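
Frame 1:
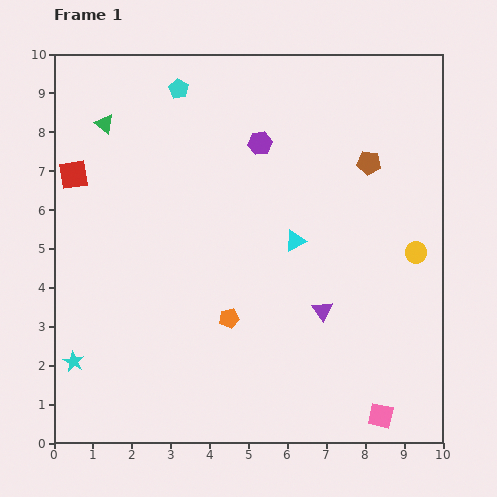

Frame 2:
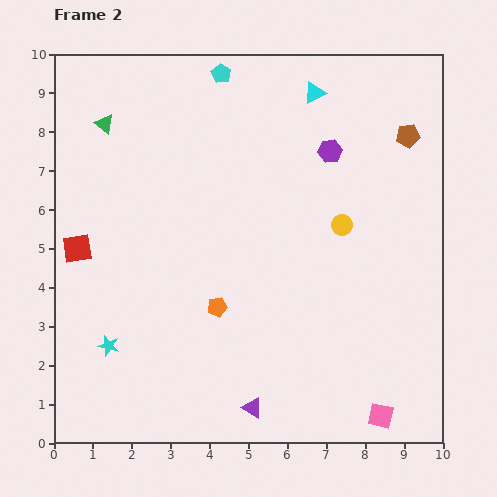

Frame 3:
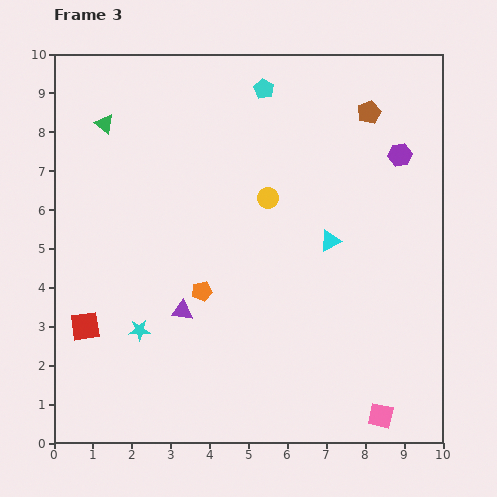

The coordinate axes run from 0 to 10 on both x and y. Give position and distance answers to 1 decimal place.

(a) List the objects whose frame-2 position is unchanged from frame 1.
the green triangle, the pink square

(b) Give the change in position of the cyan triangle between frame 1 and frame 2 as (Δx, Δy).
(0.5, 3.8)

The cyan triangle was at (6.2, 5.2) in frame 1 and (6.7, 9.0) in frame 2.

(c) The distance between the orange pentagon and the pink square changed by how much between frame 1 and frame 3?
+1.0

Distance in frame 1: 4.6. Distance in frame 3: 5.6.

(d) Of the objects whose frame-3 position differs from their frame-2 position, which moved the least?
the orange pentagon

(moved 0.6)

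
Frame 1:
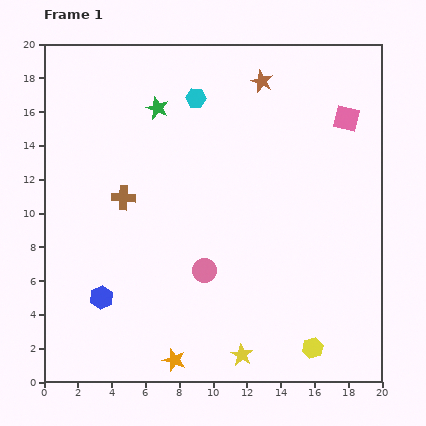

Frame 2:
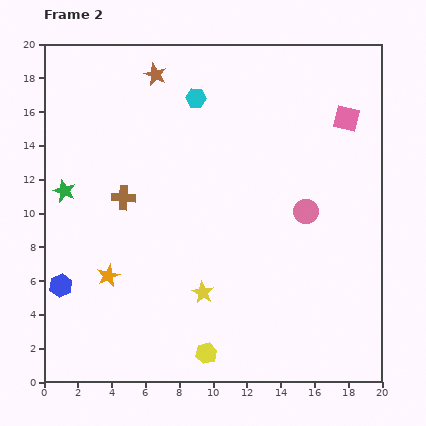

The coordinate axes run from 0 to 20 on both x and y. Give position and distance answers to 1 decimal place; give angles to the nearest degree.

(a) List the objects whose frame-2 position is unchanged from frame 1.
the brown cross, the pink square, the cyan hexagon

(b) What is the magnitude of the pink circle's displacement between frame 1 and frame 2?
6.9

The pink circle moved from (9.5, 6.6) to (15.5, 10.1), a distance of √(6.0² + 3.5²) ≈ 6.9.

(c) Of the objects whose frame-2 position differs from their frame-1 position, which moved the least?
the blue hexagon

(moved 2.5)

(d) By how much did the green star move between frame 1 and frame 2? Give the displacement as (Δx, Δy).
(-5.5, -4.9)

The green star was at (6.7, 16.2) in frame 1 and (1.2, 11.3) in frame 2.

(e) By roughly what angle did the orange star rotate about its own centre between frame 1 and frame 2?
30° clockwise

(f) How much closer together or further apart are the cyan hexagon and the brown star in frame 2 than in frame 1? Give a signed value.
-1.2

Distance in frame 1: 4.0. Distance in frame 2: 2.8.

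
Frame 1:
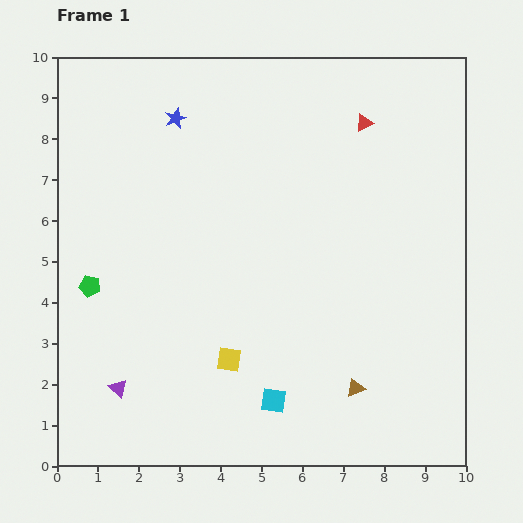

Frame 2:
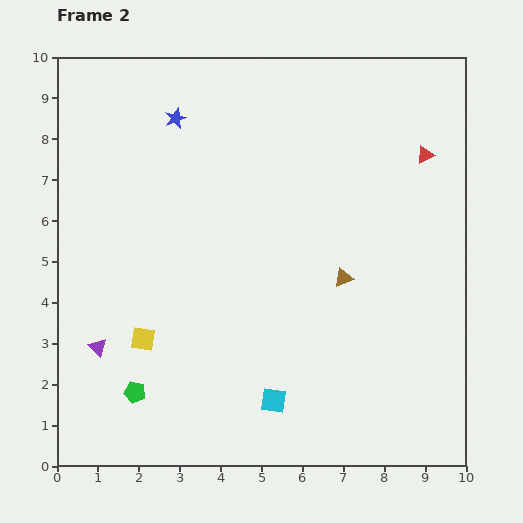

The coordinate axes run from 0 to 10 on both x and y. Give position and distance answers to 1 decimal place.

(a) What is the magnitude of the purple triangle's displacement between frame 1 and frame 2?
1.1

The purple triangle moved from (1.5, 1.9) to (1.0, 2.9), a distance of √(0.5² + 1.0²) ≈ 1.1.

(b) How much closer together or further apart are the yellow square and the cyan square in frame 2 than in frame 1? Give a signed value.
+2.0

Distance in frame 1: 1.5. Distance in frame 2: 3.5.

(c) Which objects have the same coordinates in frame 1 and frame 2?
the cyan square, the blue star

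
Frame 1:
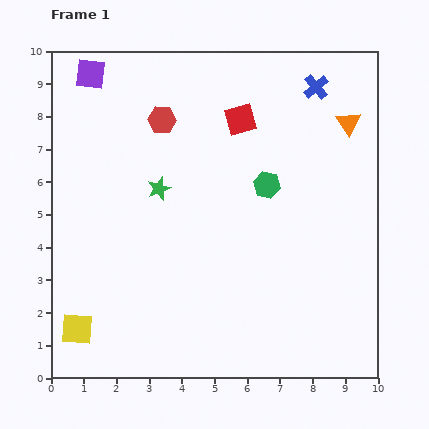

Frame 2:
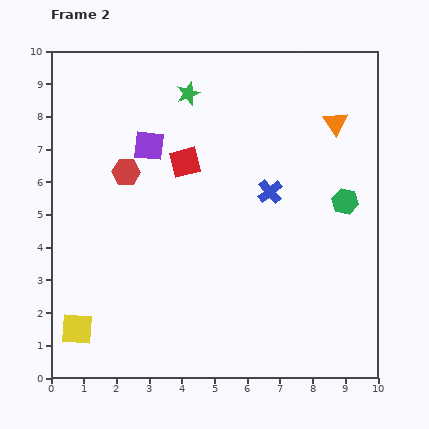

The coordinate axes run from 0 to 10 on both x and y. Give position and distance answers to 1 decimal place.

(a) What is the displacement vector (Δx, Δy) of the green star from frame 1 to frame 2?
(0.9, 2.9)

The green star was at (3.3, 5.8) in frame 1 and (4.2, 8.7) in frame 2.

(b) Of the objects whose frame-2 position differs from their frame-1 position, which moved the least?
the orange triangle

(moved 0.4)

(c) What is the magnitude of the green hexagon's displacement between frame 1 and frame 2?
2.5

The green hexagon moved from (6.6, 5.9) to (9.0, 5.4), a distance of √(2.4² + 0.5²) ≈ 2.5.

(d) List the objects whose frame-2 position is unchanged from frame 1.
the yellow square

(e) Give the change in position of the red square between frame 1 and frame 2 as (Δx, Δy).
(-1.7, -1.3)

The red square was at (5.8, 7.9) in frame 1 and (4.1, 6.6) in frame 2.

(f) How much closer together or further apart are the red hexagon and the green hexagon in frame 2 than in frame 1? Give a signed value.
+3.0

Distance in frame 1: 3.8. Distance in frame 2: 6.8.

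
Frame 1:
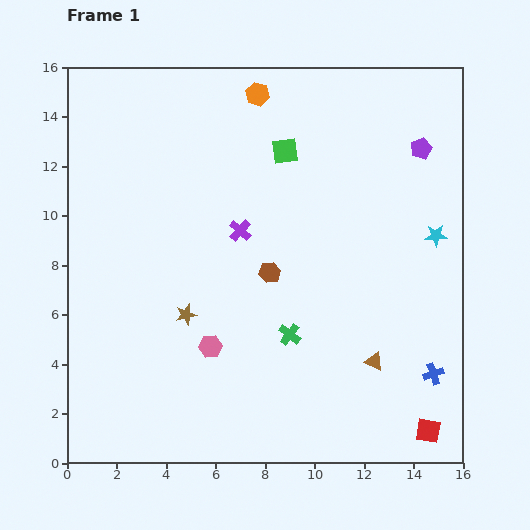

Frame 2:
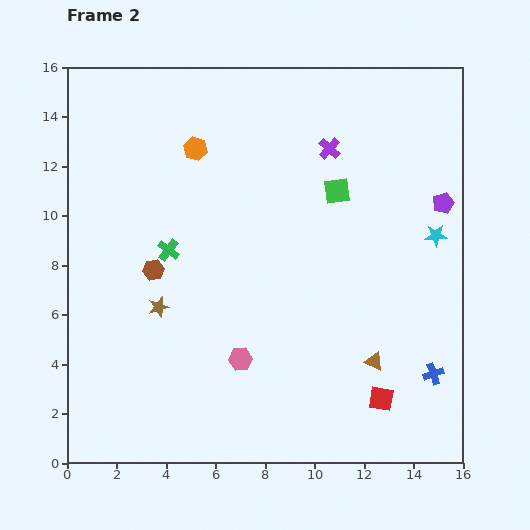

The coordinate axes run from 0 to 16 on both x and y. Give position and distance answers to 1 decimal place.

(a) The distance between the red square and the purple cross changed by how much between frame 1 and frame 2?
-0.8

Distance in frame 1: 11.1. Distance in frame 2: 10.3.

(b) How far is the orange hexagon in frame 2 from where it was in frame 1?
3.3

The orange hexagon moved from (7.7, 14.9) to (5.2, 12.7), a distance of √(2.5² + 2.2²) ≈ 3.3.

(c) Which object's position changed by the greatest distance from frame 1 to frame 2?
the green cross

(moved 6.0; next 4.9)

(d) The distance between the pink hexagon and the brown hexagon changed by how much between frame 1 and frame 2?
+1.2

Distance in frame 1: 3.8. Distance in frame 2: 5.0.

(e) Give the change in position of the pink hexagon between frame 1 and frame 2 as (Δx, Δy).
(1.2, -0.5)

The pink hexagon was at (5.8, 4.7) in frame 1 and (7.0, 4.2) in frame 2.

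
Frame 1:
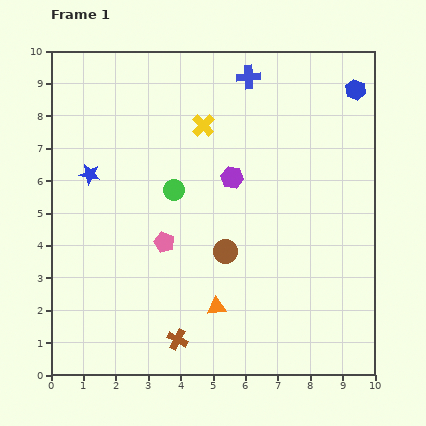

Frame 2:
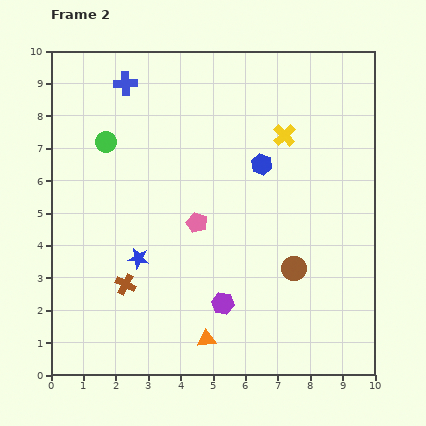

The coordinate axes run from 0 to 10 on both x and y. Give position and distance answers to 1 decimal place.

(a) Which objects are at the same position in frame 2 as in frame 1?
none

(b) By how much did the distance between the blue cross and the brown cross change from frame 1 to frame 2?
-2.2

Distance in frame 1: 8.4. Distance in frame 2: 6.2.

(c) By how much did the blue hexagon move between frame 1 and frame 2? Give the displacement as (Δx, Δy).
(-2.9, -2.3)

The blue hexagon was at (9.4, 8.8) in frame 1 and (6.5, 6.5) in frame 2.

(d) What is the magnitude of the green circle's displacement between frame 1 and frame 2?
2.6

The green circle moved from (3.8, 5.7) to (1.7, 7.2), a distance of √(2.1² + 1.5²) ≈ 2.6.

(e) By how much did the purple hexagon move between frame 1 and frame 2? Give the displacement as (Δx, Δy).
(-0.3, -3.9)

The purple hexagon was at (5.6, 6.1) in frame 1 and (5.3, 2.2) in frame 2.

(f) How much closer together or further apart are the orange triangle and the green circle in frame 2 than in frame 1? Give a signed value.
+3.0

Distance in frame 1: 3.8. Distance in frame 2: 6.8.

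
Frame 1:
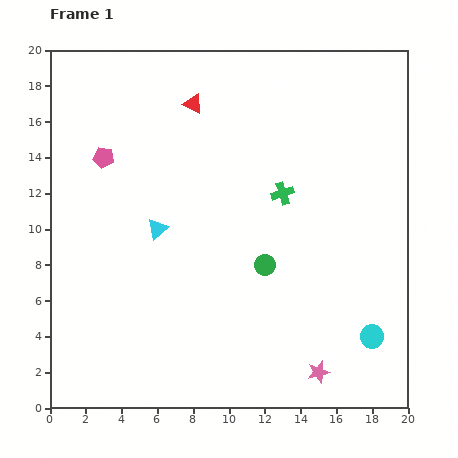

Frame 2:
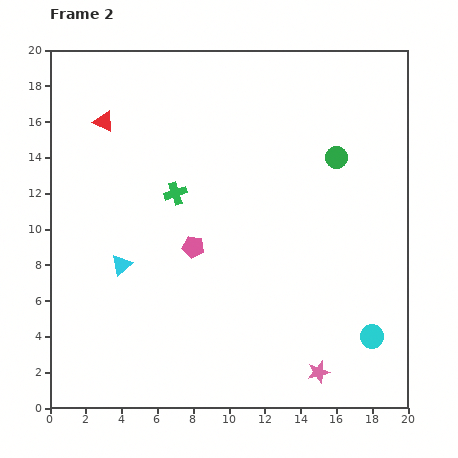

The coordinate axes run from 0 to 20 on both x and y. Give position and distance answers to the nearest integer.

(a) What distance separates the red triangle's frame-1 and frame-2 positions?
5

The red triangle moved from (8, 17) to (3, 16), a distance of √(5² + 1²) ≈ 5.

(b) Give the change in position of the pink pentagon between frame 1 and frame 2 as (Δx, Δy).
(5, -5)

The pink pentagon was at (3, 14) in frame 1 and (8, 9) in frame 2.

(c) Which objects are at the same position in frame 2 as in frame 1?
the cyan circle, the pink star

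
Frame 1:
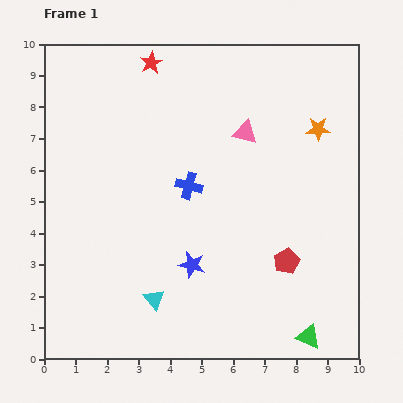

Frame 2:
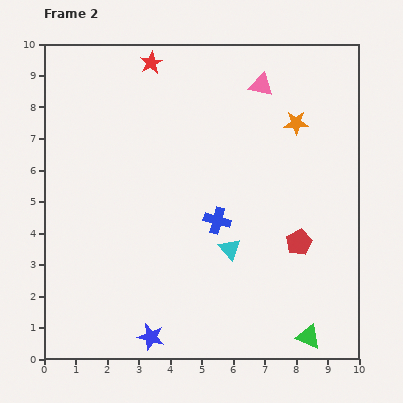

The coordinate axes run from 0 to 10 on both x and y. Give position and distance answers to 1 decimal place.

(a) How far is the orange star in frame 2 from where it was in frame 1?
0.7

The orange star moved from (8.7, 7.3) to (8.0, 7.5), a distance of √(0.7² + 0.2²) ≈ 0.7.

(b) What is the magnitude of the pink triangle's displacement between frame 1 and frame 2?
1.6

The pink triangle moved from (6.4, 7.2) to (6.9, 8.7), a distance of √(0.5² + 1.5²) ≈ 1.6.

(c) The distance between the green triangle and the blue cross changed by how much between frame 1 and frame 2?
-1.4

Distance in frame 1: 6.1. Distance in frame 2: 4.7.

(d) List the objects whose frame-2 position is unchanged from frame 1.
the red star, the green triangle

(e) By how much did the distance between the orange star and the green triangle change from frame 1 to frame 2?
+0.2

Distance in frame 1: 6.6. Distance in frame 2: 6.8.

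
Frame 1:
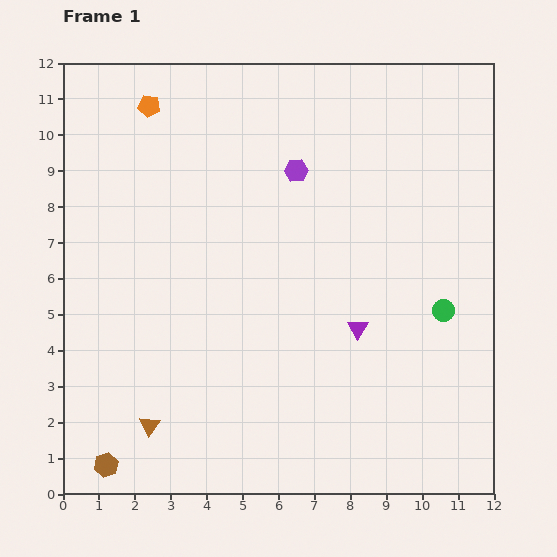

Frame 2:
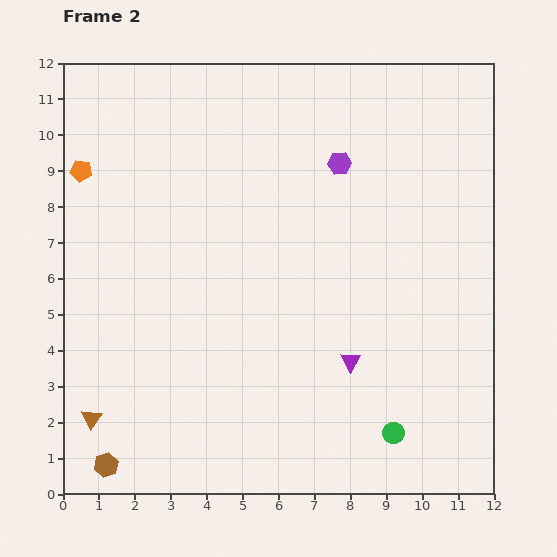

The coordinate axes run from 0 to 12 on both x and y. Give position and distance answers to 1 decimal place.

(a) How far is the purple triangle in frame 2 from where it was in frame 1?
0.9

The purple triangle moved from (8.2, 4.6) to (8.0, 3.7), a distance of √(0.2² + 0.9²) ≈ 0.9.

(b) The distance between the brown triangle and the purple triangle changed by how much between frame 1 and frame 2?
+1.0

Distance in frame 1: 6.4. Distance in frame 2: 7.4.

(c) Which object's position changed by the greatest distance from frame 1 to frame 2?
the green circle

(moved 3.7; next 2.6)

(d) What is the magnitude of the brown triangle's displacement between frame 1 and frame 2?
1.6

The brown triangle moved from (2.4, 1.9) to (0.8, 2.1), a distance of √(1.6² + 0.2²) ≈ 1.6.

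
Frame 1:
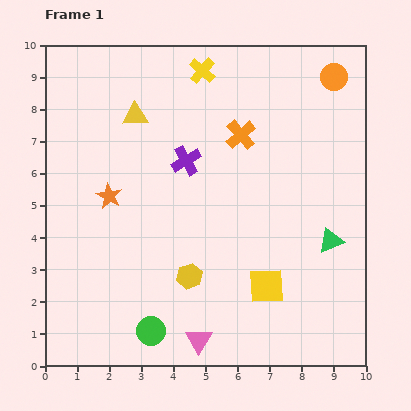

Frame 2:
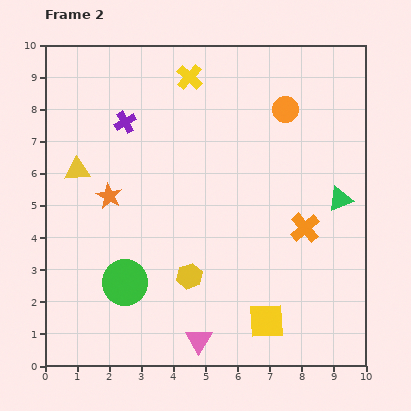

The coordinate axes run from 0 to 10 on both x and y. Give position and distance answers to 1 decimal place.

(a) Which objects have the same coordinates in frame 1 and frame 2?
the pink triangle, the orange star, the yellow hexagon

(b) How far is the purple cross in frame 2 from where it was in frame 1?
2.2

The purple cross moved from (4.4, 6.4) to (2.5, 7.6), a distance of √(1.9² + 1.2²) ≈ 2.2.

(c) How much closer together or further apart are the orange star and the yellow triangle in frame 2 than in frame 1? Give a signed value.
-1.3

Distance in frame 1: 2.6. Distance in frame 2: 1.3.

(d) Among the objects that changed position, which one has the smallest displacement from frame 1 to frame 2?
the yellow cross

(moved 0.4)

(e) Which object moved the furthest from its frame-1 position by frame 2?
the orange cross

(moved 3.5; next 2.5)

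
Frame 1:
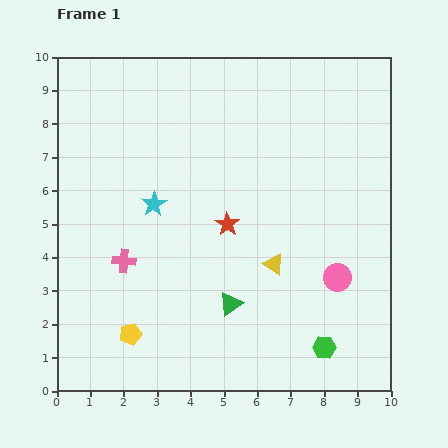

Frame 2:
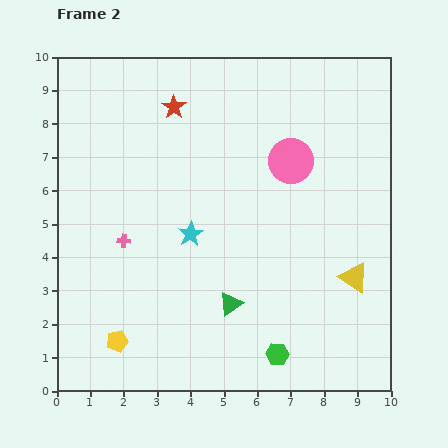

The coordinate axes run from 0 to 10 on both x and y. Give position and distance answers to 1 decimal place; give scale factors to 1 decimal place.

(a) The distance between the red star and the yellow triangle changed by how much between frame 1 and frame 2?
+5.6

Distance in frame 1: 1.8. Distance in frame 2: 7.4.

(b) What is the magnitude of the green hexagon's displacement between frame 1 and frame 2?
1.4

The green hexagon moved from (8.0, 1.3) to (6.6, 1.1), a distance of √(1.4² + 0.2²) ≈ 1.4.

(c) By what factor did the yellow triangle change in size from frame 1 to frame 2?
1.4×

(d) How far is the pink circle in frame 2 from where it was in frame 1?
3.8

The pink circle moved from (8.4, 3.4) to (7.0, 6.9), a distance of √(1.4² + 3.5²) ≈ 3.8.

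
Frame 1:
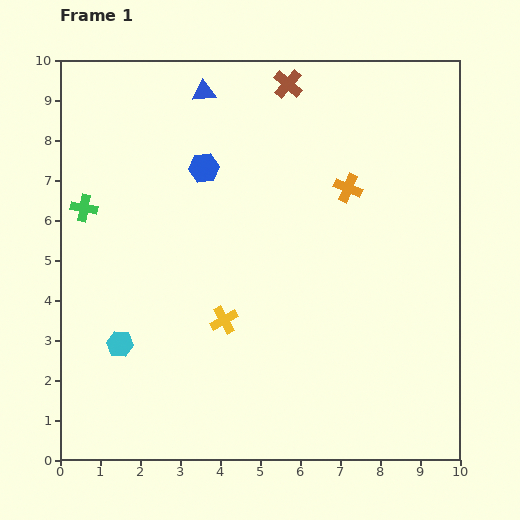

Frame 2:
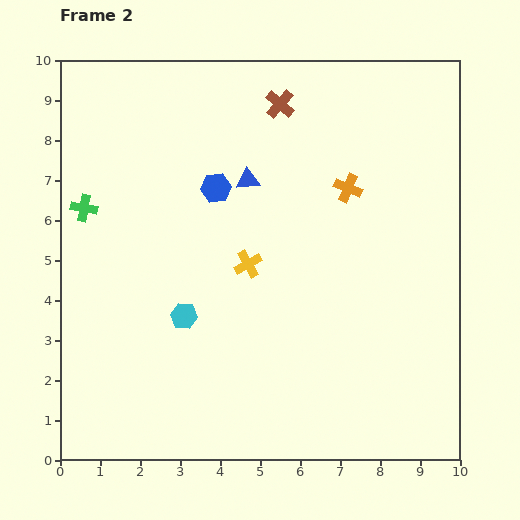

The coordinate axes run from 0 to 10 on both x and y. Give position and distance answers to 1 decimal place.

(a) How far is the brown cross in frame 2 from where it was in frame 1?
0.5

The brown cross moved from (5.7, 9.4) to (5.5, 8.9), a distance of √(0.2² + 0.5²) ≈ 0.5.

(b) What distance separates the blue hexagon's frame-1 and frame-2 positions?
0.6

The blue hexagon moved from (3.6, 7.3) to (3.9, 6.8), a distance of √(0.3² + 0.5²) ≈ 0.6.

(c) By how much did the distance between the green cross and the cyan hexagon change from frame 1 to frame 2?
+0.2

Distance in frame 1: 3.5. Distance in frame 2: 3.7.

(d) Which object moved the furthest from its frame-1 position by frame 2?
the blue triangle

(moved 2.5; next 1.7)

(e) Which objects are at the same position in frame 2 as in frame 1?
the green cross, the orange cross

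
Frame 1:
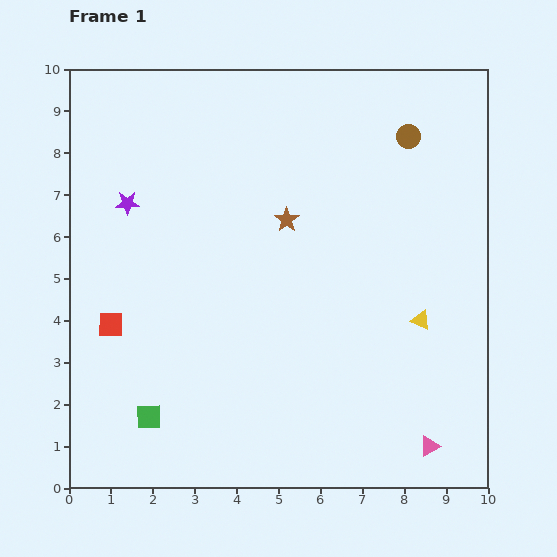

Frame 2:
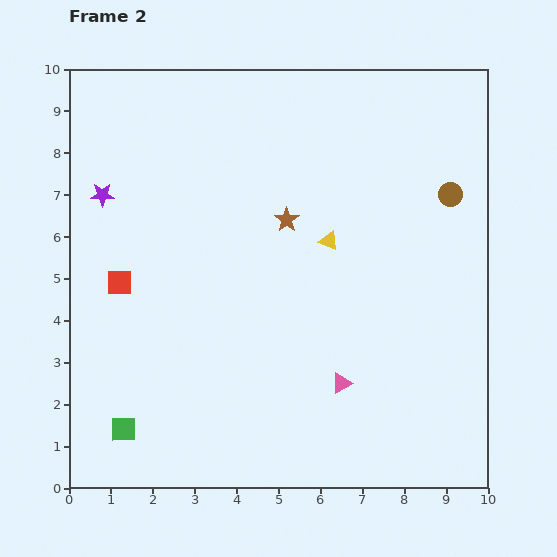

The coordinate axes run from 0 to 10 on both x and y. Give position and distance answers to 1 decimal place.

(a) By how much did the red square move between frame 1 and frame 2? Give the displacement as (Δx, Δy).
(0.2, 1.0)

The red square was at (1.0, 3.9) in frame 1 and (1.2, 4.9) in frame 2.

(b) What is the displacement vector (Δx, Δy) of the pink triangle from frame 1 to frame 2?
(-2.1, 1.5)

The pink triangle was at (8.6, 1.0) in frame 1 and (6.5, 2.5) in frame 2.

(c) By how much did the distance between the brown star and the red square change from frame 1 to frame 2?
-0.6

Distance in frame 1: 4.9. Distance in frame 2: 4.3.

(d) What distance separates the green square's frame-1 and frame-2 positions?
0.7

The green square moved from (1.9, 1.7) to (1.3, 1.4), a distance of √(0.6² + 0.3²) ≈ 0.7.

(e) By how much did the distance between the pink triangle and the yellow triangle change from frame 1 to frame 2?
+0.4

Distance in frame 1: 3.0. Distance in frame 2: 3.4.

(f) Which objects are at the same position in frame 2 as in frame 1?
the brown star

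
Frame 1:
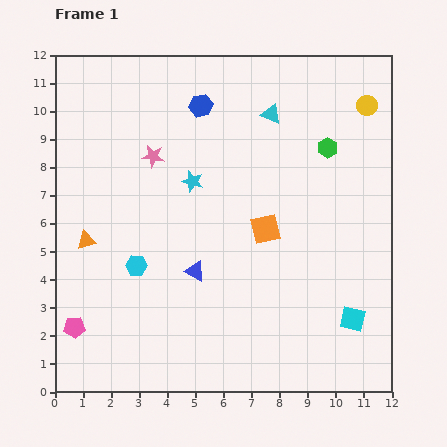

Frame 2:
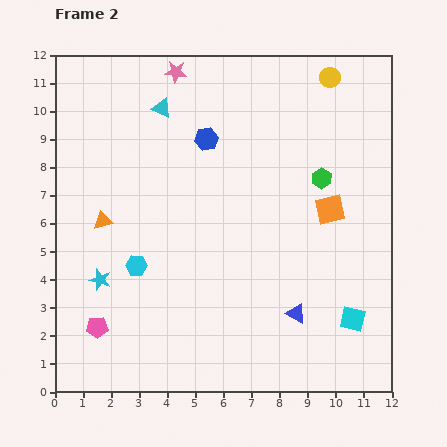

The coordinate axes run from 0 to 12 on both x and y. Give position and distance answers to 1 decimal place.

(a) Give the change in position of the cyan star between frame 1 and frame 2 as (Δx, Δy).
(-3.3, -3.5)

The cyan star was at (4.9, 7.5) in frame 1 and (1.6, 4.0) in frame 2.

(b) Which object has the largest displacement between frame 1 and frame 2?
the cyan star

(moved 4.8; next 3.9)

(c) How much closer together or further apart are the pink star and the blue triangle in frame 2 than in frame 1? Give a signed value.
+5.2

Distance in frame 1: 4.4. Distance in frame 2: 9.6.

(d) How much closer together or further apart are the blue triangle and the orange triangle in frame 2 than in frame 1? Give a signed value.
+3.5

Distance in frame 1: 4.1. Distance in frame 2: 7.6.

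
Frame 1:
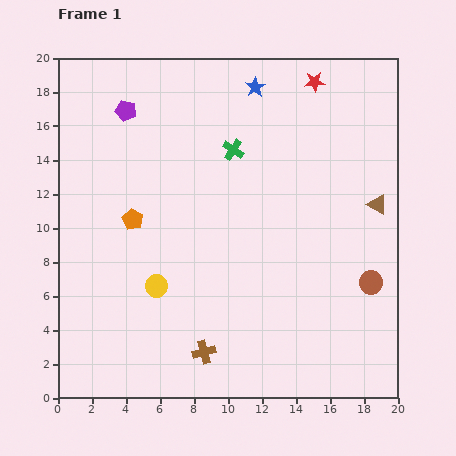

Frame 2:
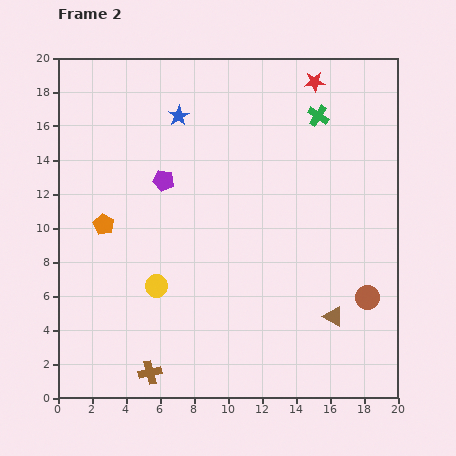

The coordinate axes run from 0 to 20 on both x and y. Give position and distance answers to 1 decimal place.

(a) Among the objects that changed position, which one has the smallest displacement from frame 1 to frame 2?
the brown circle

(moved 0.9)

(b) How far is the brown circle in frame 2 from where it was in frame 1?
0.9

The brown circle moved from (18.4, 6.8) to (18.2, 5.9), a distance of √(0.2² + 0.9²) ≈ 0.9.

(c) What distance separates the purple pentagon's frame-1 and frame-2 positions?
4.7

The purple pentagon moved from (4.0, 16.9) to (6.2, 12.8), a distance of √(2.2² + 4.1²) ≈ 4.7.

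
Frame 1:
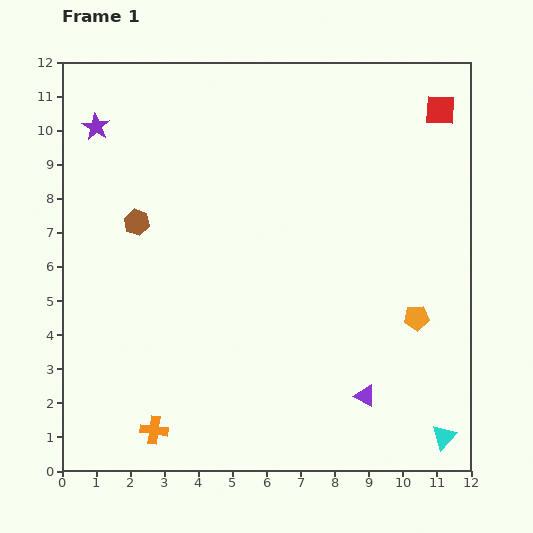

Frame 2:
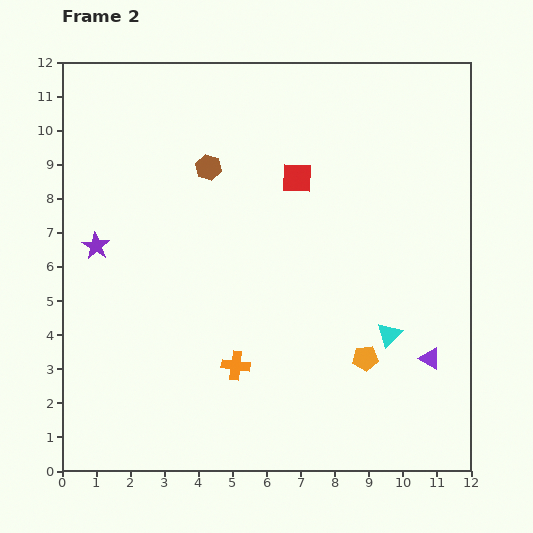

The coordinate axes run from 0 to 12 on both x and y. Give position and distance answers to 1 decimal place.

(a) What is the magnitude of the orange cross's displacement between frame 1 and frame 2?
3.1

The orange cross moved from (2.7, 1.2) to (5.1, 3.1), a distance of √(2.4² + 1.9²) ≈ 3.1.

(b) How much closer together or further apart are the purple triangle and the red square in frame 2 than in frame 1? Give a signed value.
-2.1

Distance in frame 1: 8.7. Distance in frame 2: 6.6.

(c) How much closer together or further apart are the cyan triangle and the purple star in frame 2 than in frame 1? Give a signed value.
-4.7

Distance in frame 1: 13.7. Distance in frame 2: 9.0.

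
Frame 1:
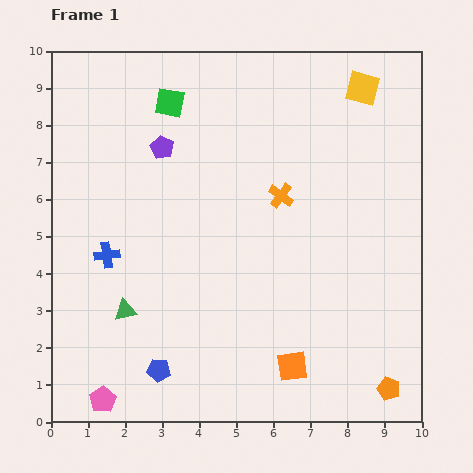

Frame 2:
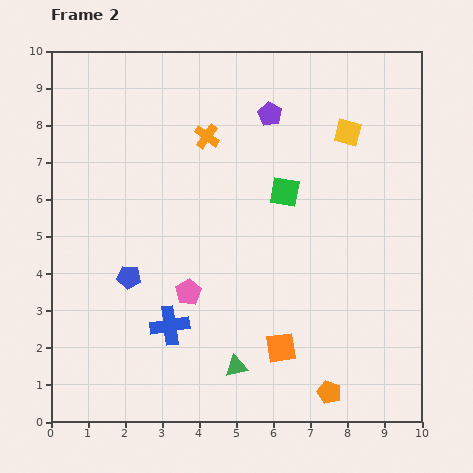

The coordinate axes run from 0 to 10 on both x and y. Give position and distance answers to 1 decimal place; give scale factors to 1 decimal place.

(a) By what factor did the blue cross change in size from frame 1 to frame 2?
1.5×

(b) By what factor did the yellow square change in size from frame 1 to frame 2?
0.8×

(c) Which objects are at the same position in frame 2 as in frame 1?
none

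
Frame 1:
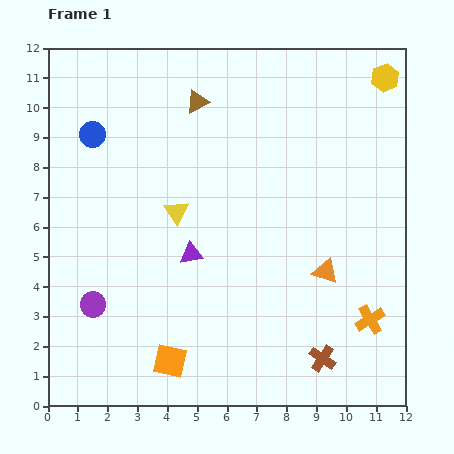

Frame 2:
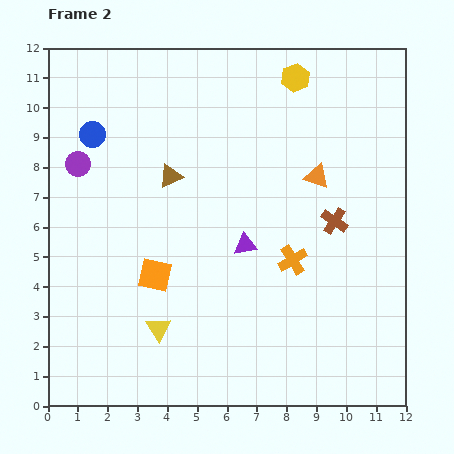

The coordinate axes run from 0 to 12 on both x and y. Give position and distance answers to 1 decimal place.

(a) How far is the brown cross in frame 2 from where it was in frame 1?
4.6

The brown cross moved from (9.2, 1.6) to (9.6, 6.2), a distance of √(0.4² + 4.6²) ≈ 4.6.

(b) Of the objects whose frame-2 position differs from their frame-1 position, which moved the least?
the purple triangle

(moved 1.8)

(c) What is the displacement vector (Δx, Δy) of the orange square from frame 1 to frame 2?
(-0.5, 2.9)

The orange square was at (4.1, 1.5) in frame 1 and (3.6, 4.4) in frame 2.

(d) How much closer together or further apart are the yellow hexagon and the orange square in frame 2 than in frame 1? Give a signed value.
-3.8

Distance in frame 1: 11.9. Distance in frame 2: 8.1.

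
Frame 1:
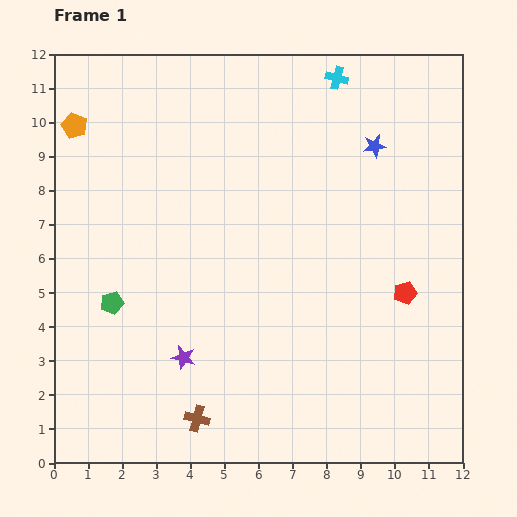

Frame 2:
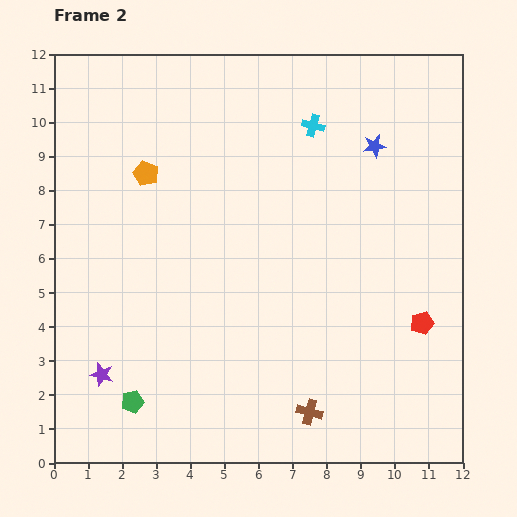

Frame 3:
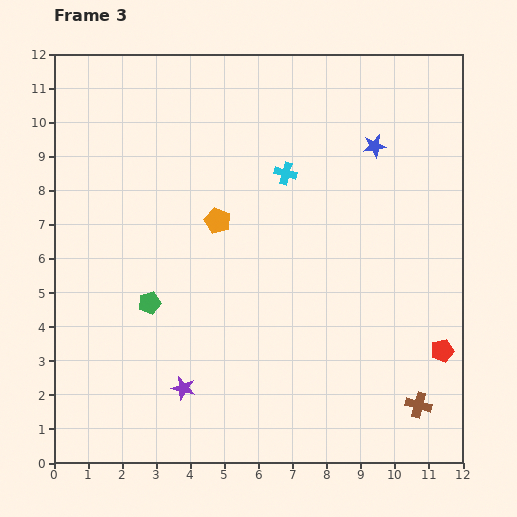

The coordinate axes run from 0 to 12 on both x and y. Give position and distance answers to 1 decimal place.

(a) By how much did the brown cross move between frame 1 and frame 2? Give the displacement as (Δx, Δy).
(3.3, 0.2)

The brown cross was at (4.2, 1.3) in frame 1 and (7.5, 1.5) in frame 2.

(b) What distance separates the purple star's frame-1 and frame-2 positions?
2.5

The purple star moved from (3.8, 3.1) to (1.4, 2.6), a distance of √(2.4² + 0.5²) ≈ 2.5.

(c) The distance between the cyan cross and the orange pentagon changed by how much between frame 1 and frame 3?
-5.4

Distance in frame 1: 7.8. Distance in frame 3: 2.4.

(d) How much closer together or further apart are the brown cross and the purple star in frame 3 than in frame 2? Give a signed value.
+0.7

Distance in frame 2: 6.2. Distance in frame 3: 6.9.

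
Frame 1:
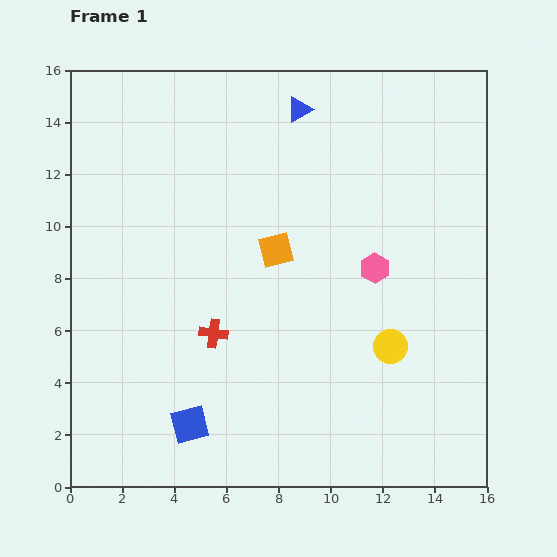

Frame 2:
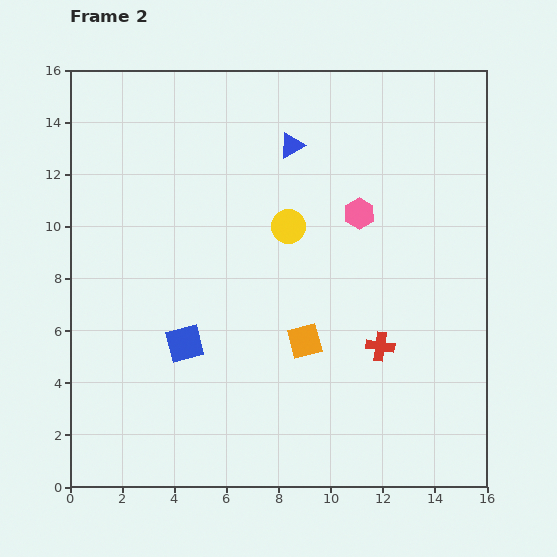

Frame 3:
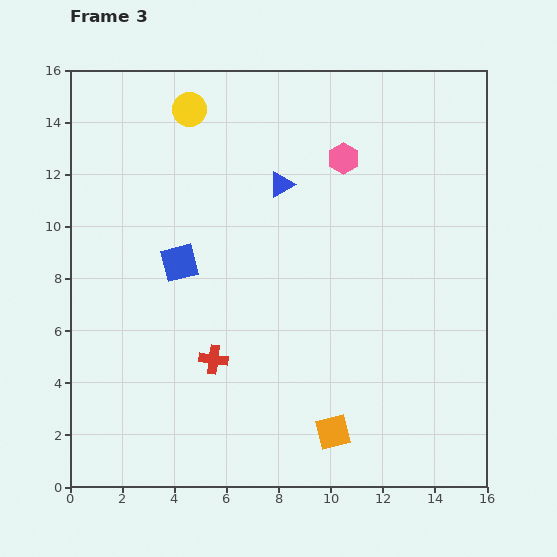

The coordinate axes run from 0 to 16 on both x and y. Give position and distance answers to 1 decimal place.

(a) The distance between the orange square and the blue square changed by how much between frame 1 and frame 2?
-2.9

Distance in frame 1: 7.5. Distance in frame 2: 4.6.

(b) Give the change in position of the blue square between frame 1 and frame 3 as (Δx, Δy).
(-0.4, 6.2)

The blue square was at (4.6, 2.4) in frame 1 and (4.2, 8.6) in frame 3.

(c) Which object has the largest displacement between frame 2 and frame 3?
the red cross

(moved 6.4; next 5.9)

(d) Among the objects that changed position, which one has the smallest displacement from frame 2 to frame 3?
the blue triangle

(moved 1.6)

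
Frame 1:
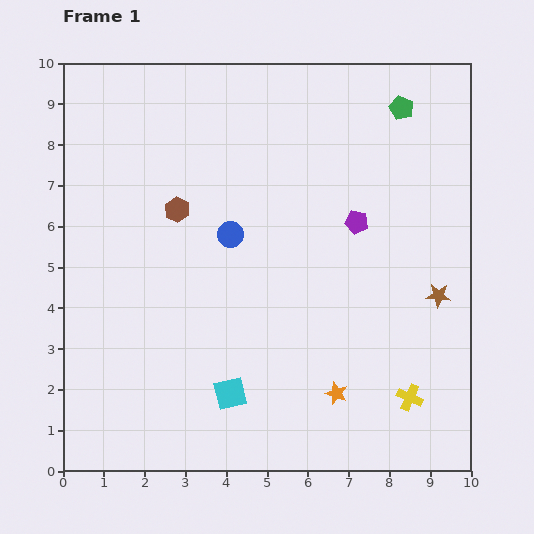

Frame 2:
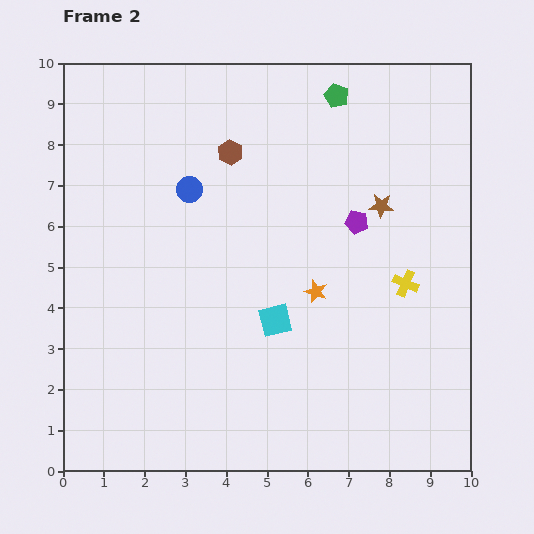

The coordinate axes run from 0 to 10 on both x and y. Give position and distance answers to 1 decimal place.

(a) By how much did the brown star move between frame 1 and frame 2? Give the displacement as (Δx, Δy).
(-1.4, 2.2)

The brown star was at (9.2, 4.3) in frame 1 and (7.8, 6.5) in frame 2.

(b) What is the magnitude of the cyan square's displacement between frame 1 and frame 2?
2.1

The cyan square moved from (4.1, 1.9) to (5.2, 3.7), a distance of √(1.1² + 1.8²) ≈ 2.1.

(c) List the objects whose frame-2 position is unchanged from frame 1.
the purple pentagon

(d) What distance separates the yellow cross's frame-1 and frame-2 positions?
2.8

The yellow cross moved from (8.5, 1.8) to (8.4, 4.6), a distance of √(0.1² + 2.8²) ≈ 2.8.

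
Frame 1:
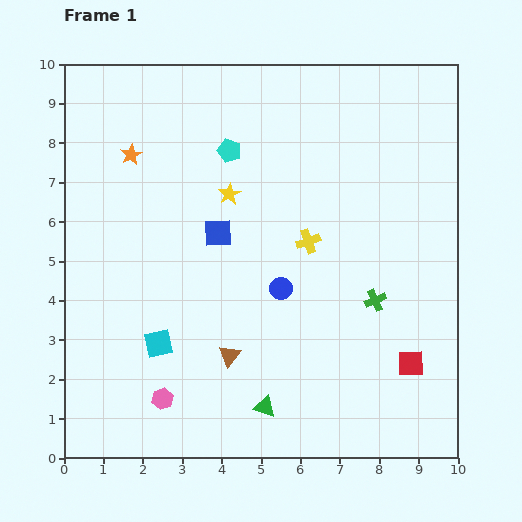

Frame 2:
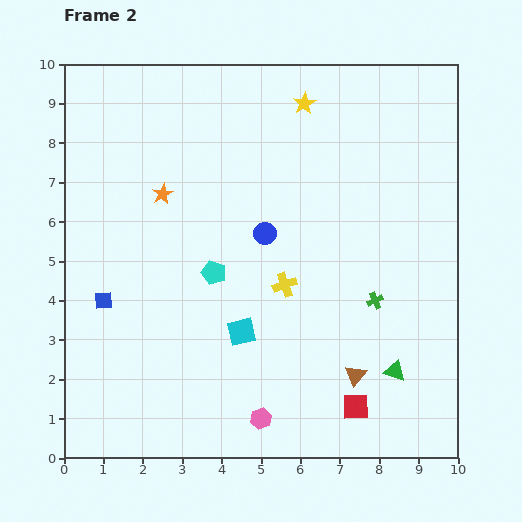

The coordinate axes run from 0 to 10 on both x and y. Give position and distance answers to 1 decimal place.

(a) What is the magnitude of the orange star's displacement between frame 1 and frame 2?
1.3

The orange star moved from (1.7, 7.7) to (2.5, 6.7), a distance of √(0.8² + 1.0²) ≈ 1.3.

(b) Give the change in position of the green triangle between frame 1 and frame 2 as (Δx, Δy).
(3.3, 0.9)

The green triangle was at (5.1, 1.3) in frame 1 and (8.4, 2.2) in frame 2.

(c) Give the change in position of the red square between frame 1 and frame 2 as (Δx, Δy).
(-1.4, -1.1)

The red square was at (8.8, 2.4) in frame 1 and (7.4, 1.3) in frame 2.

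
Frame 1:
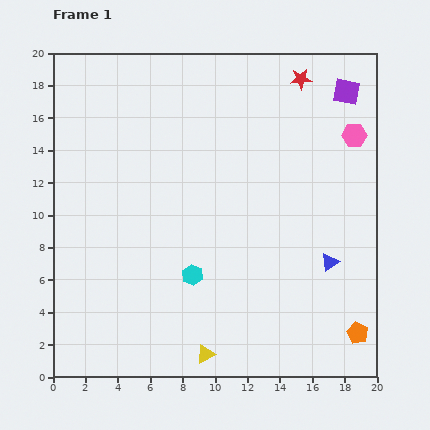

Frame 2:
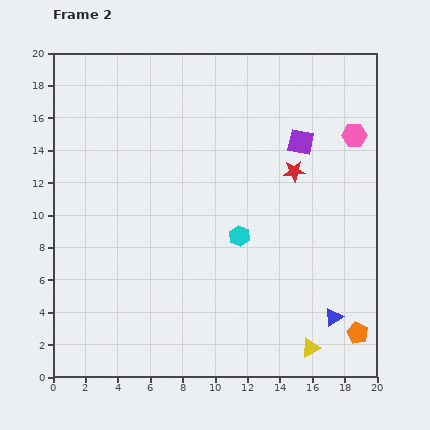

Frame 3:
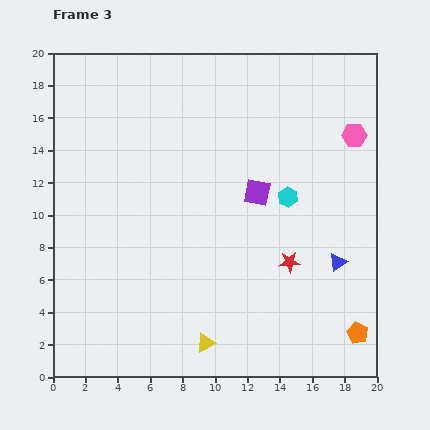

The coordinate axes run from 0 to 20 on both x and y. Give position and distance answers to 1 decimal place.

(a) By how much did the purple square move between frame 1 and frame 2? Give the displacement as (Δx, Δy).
(-2.8, -3.1)

The purple square was at (18.1, 17.6) in frame 1 and (15.3, 14.5) in frame 2.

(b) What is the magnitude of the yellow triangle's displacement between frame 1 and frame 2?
6.5

The yellow triangle moved from (9.4, 1.4) to (15.9, 1.8), a distance of √(6.5² + 0.4²) ≈ 6.5.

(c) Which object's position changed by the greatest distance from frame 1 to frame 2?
the yellow triangle

(moved 6.5; next 5.7)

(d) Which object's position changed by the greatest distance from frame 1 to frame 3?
the red star

(moved 11.3; next 8.3)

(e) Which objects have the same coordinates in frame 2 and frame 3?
the pink hexagon, the orange pentagon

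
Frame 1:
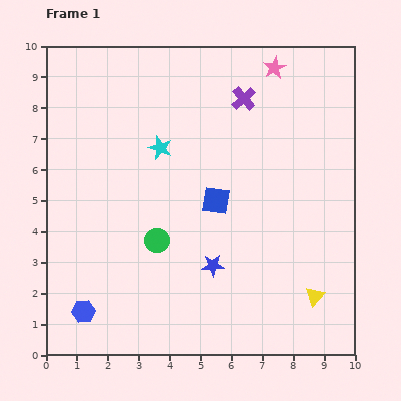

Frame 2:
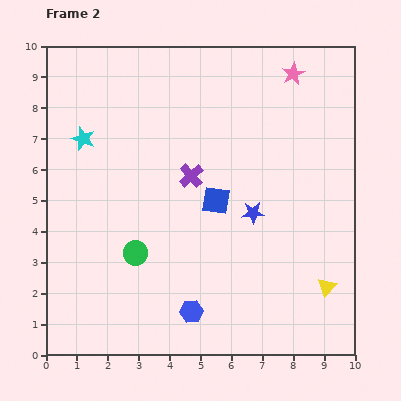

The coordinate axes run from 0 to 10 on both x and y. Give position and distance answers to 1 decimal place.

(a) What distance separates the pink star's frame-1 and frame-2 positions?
0.6

The pink star moved from (7.4, 9.3) to (8.0, 9.1), a distance of √(0.6² + 0.2²) ≈ 0.6.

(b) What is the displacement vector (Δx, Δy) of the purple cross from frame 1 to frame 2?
(-1.7, -2.5)

The purple cross was at (6.4, 8.3) in frame 1 and (4.7, 5.8) in frame 2.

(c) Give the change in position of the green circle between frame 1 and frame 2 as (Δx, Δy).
(-0.7, -0.4)

The green circle was at (3.6, 3.7) in frame 1 and (2.9, 3.3) in frame 2.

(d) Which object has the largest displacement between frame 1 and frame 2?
the blue hexagon

(moved 3.5; next 3.0)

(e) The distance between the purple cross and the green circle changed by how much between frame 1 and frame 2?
-2.3

Distance in frame 1: 5.4. Distance in frame 2: 3.1.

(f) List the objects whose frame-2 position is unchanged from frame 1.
the blue square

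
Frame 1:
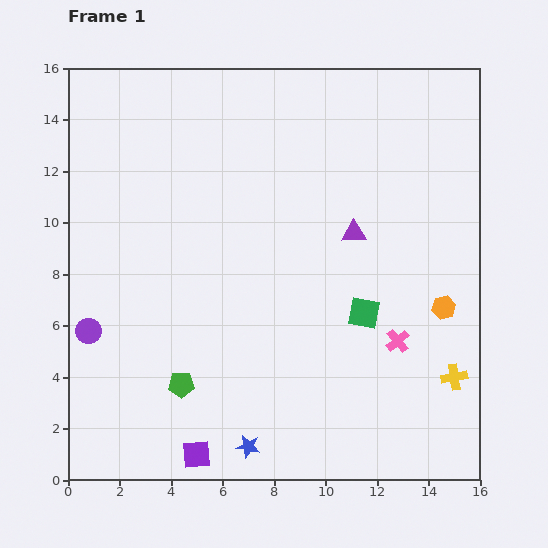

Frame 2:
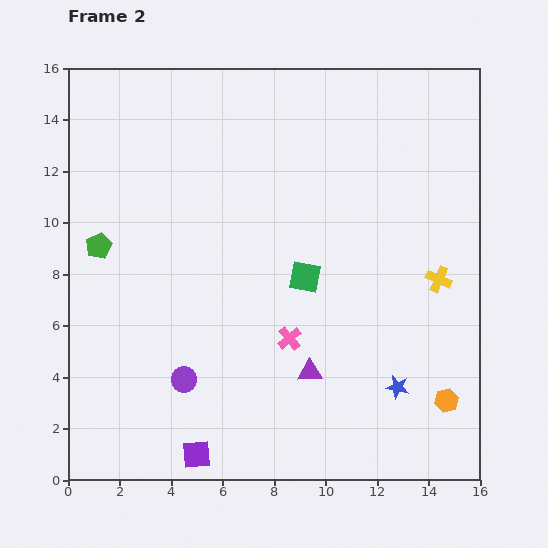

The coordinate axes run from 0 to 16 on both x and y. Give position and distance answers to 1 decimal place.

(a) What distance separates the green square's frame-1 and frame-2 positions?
2.7

The green square moved from (11.5, 6.5) to (9.2, 7.9), a distance of √(2.3² + 1.4²) ≈ 2.7.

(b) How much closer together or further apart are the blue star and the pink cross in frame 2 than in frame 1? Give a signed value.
-2.5

Distance in frame 1: 7.1. Distance in frame 2: 4.6.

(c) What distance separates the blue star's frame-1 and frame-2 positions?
6.2

The blue star moved from (7.0, 1.3) to (12.8, 3.6), a distance of √(5.8² + 2.3²) ≈ 6.2.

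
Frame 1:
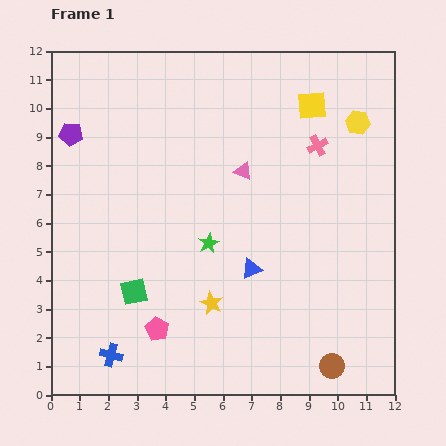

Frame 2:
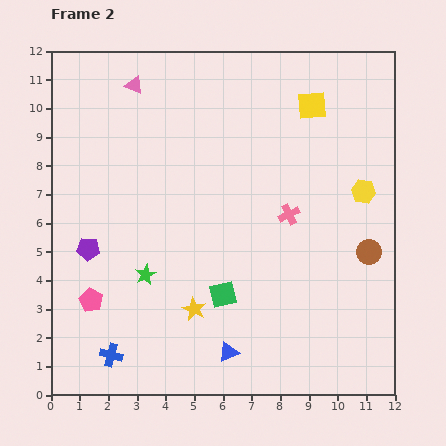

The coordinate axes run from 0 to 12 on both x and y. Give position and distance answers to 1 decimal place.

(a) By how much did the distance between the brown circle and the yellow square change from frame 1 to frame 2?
-3.6

Distance in frame 1: 9.1. Distance in frame 2: 5.5.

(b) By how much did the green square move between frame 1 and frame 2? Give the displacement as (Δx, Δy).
(3.1, -0.1)

The green square was at (2.9, 3.6) in frame 1 and (6.0, 3.5) in frame 2.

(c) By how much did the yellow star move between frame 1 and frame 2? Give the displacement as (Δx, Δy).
(-0.6, -0.2)

The yellow star was at (5.6, 3.2) in frame 1 and (5.0, 3.0) in frame 2.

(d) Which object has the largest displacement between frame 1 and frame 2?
the pink triangle

(moved 4.8; next 4.2)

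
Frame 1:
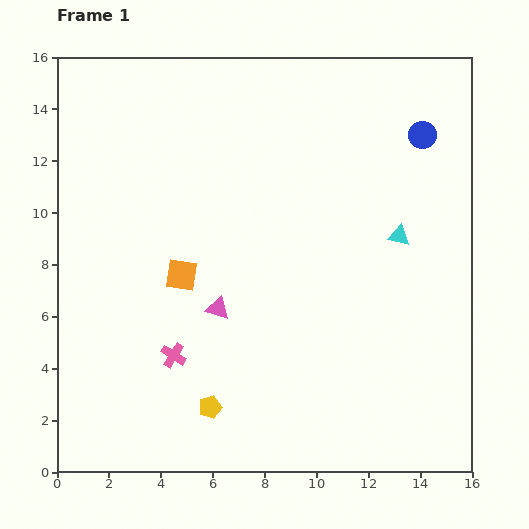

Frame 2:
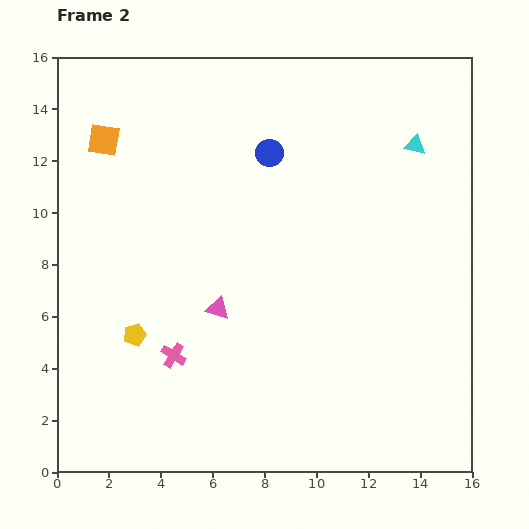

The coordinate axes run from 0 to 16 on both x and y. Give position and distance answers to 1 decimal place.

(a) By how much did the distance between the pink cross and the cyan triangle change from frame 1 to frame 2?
+2.5

Distance in frame 1: 9.8. Distance in frame 2: 12.3.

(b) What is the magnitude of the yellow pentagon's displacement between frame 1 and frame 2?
4.0

The yellow pentagon moved from (5.9, 2.5) to (3.0, 5.3), a distance of √(2.9² + 2.8²) ≈ 4.0.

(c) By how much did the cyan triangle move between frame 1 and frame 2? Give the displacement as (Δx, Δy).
(0.6, 3.5)

The cyan triangle was at (13.2, 9.1) in frame 1 and (13.8, 12.6) in frame 2.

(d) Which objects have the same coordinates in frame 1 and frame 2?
the pink cross, the pink triangle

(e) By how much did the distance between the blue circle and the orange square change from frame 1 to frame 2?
-4.4

Distance in frame 1: 10.8. Distance in frame 2: 6.4.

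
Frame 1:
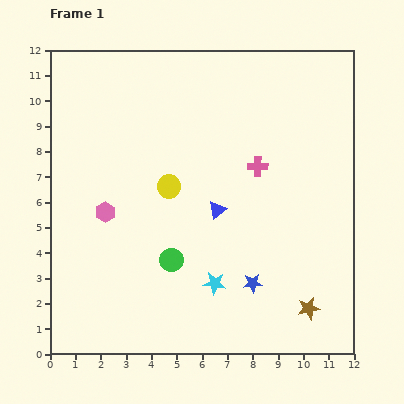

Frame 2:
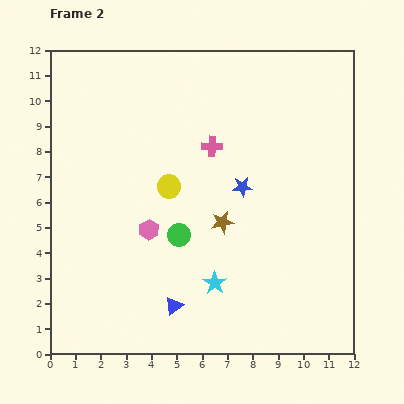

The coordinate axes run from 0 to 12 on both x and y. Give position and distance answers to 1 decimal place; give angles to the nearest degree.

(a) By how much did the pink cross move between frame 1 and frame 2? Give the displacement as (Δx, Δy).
(-1.8, 0.8)

The pink cross was at (8.2, 7.4) in frame 1 and (6.4, 8.2) in frame 2.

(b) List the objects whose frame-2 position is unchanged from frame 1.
the cyan star, the yellow circle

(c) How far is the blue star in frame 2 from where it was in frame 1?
3.8

The blue star moved from (8.0, 2.8) to (7.6, 6.6), a distance of √(0.4² + 3.8²) ≈ 3.8.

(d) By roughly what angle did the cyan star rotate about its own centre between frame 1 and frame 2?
26° clockwise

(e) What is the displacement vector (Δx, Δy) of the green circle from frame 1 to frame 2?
(0.3, 1.0)

The green circle was at (4.8, 3.7) in frame 1 and (5.1, 4.7) in frame 2.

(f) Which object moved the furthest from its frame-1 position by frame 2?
the brown star

(moved 4.8; next 4.2)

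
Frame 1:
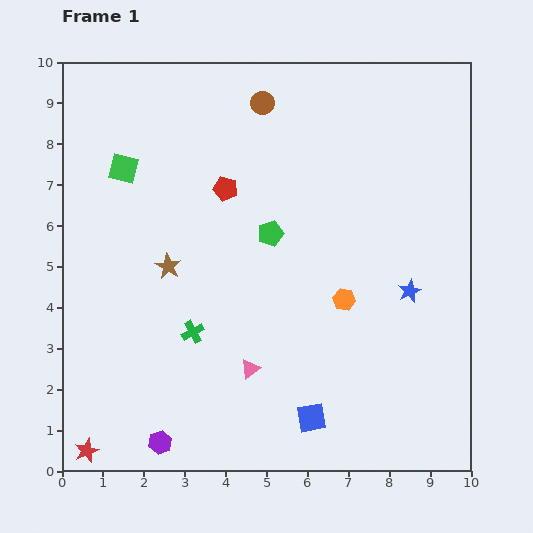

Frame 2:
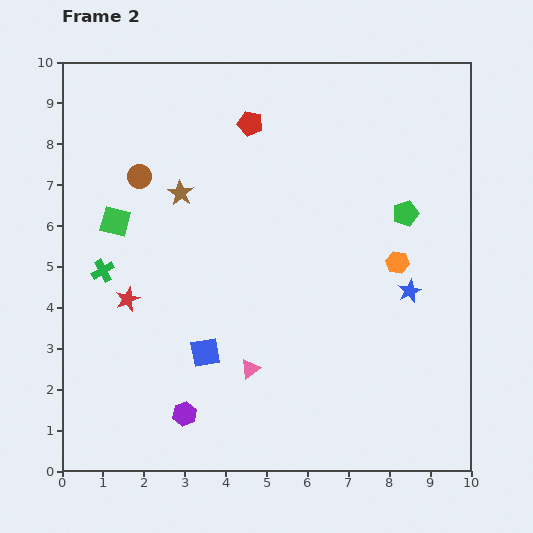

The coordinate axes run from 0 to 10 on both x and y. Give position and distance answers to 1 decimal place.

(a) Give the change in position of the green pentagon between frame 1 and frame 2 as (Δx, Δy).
(3.3, 0.5)

The green pentagon was at (5.1, 5.8) in frame 1 and (8.4, 6.3) in frame 2.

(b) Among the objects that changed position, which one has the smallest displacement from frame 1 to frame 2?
the purple hexagon

(moved 0.9)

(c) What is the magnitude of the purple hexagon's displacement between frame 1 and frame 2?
0.9

The purple hexagon moved from (2.4, 0.7) to (3.0, 1.4), a distance of √(0.6² + 0.7²) ≈ 0.9.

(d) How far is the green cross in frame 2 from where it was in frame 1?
2.7

The green cross moved from (3.2, 3.4) to (1.0, 4.9), a distance of √(2.2² + 1.5²) ≈ 2.7.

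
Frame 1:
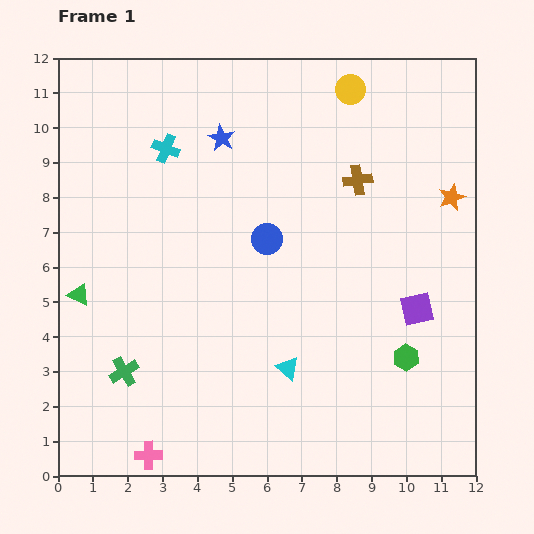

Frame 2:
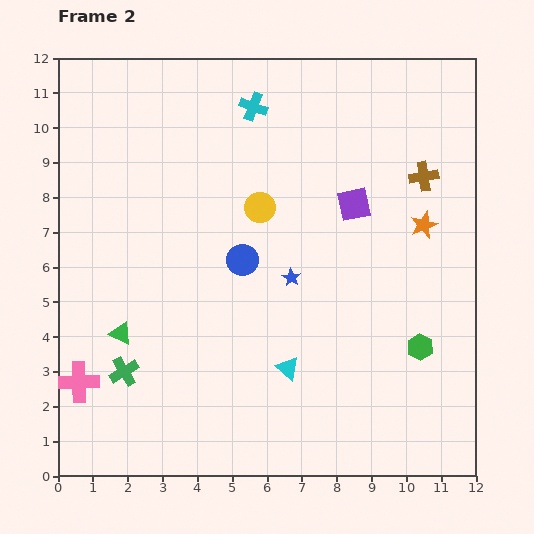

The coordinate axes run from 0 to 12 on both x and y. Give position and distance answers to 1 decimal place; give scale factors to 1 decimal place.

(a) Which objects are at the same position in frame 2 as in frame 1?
the green cross, the cyan triangle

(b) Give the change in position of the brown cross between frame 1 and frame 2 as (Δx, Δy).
(1.9, 0.1)

The brown cross was at (8.6, 8.5) in frame 1 and (10.5, 8.6) in frame 2.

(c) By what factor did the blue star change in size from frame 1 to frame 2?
0.7×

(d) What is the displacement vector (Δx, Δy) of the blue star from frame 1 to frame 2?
(2.0, -4.0)

The blue star was at (4.7, 9.7) in frame 1 and (6.7, 5.7) in frame 2.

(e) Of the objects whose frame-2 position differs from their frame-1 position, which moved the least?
the green hexagon

(moved 0.5)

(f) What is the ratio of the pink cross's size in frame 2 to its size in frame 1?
1.4×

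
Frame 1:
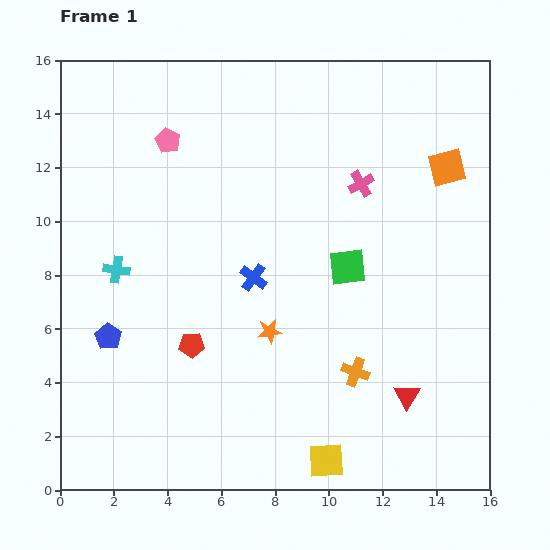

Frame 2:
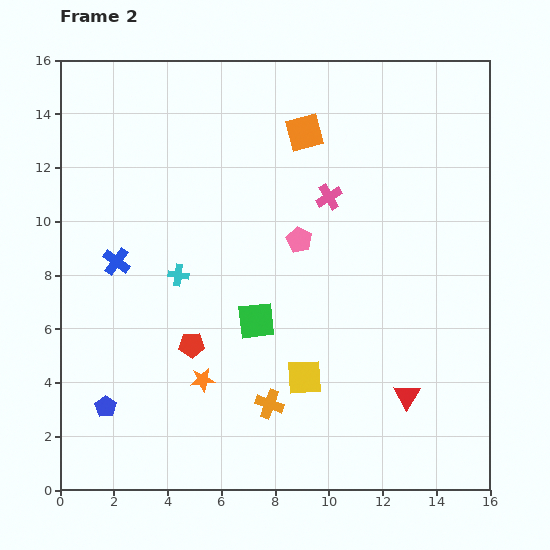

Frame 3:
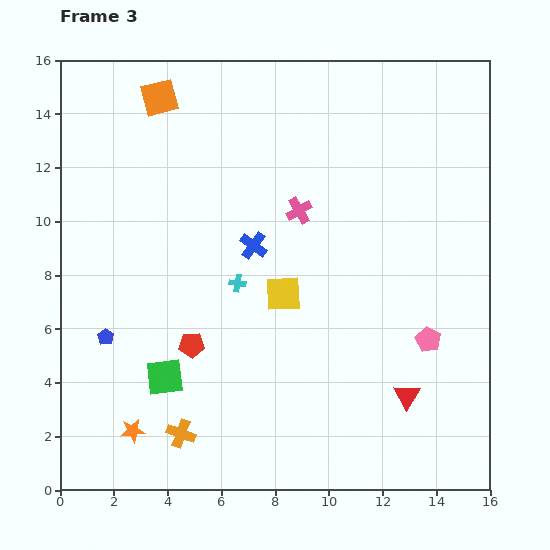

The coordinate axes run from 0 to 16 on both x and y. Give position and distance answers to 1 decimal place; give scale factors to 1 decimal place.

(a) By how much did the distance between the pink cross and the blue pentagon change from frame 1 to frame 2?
+0.4

Distance in frame 1: 11.0. Distance in frame 2: 11.4.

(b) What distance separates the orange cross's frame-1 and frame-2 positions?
3.4

The orange cross moved from (11.0, 4.4) to (7.8, 3.2), a distance of √(3.2² + 1.2²) ≈ 3.4.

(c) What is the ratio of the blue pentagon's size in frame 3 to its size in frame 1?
0.6×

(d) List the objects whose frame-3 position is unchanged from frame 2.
the red pentagon, the red triangle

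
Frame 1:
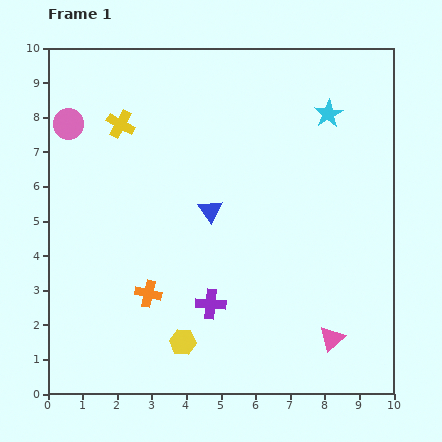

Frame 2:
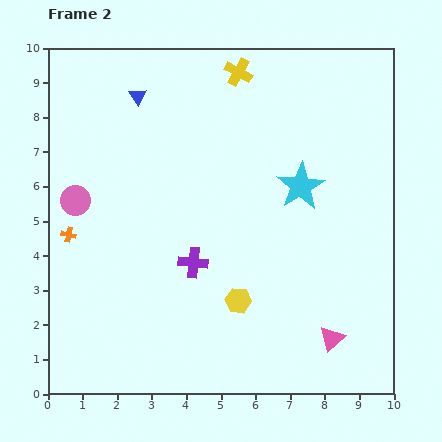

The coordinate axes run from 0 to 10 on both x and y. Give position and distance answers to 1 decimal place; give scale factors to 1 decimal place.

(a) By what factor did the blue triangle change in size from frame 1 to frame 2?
0.8×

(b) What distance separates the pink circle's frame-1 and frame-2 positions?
2.2

The pink circle moved from (0.6, 7.8) to (0.8, 5.6), a distance of √(0.2² + 2.2²) ≈ 2.2.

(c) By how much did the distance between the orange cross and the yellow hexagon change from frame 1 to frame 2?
+3.6

Distance in frame 1: 1.7. Distance in frame 2: 5.3.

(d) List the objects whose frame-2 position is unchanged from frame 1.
the pink triangle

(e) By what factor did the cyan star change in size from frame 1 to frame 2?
1.7×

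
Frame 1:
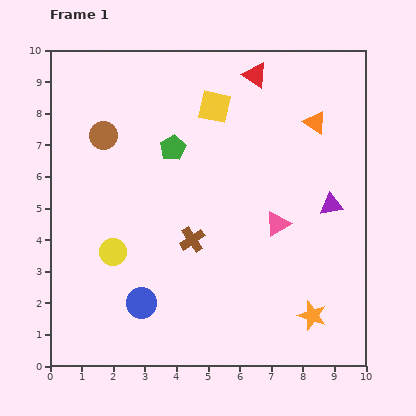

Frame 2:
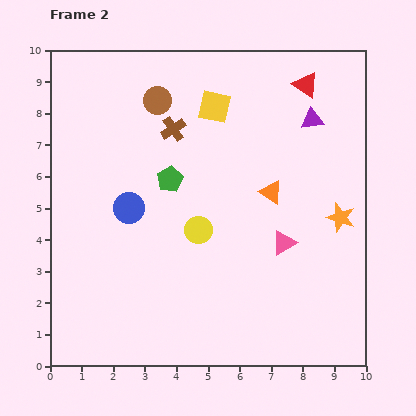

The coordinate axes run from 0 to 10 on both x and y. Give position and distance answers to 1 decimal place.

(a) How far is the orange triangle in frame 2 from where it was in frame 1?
2.6

The orange triangle moved from (8.4, 7.7) to (7.0, 5.5), a distance of √(1.4² + 2.2²) ≈ 2.6.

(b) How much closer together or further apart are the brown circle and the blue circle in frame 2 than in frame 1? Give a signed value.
-1.9

Distance in frame 1: 5.4. Distance in frame 2: 3.5.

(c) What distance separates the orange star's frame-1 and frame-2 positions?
3.2

The orange star moved from (8.3, 1.6) to (9.2, 4.7), a distance of √(0.9² + 3.1²) ≈ 3.2.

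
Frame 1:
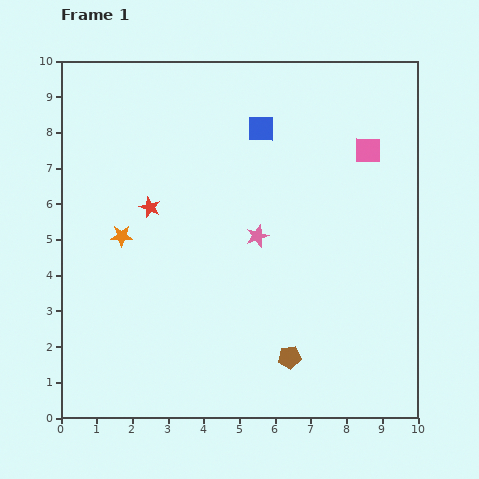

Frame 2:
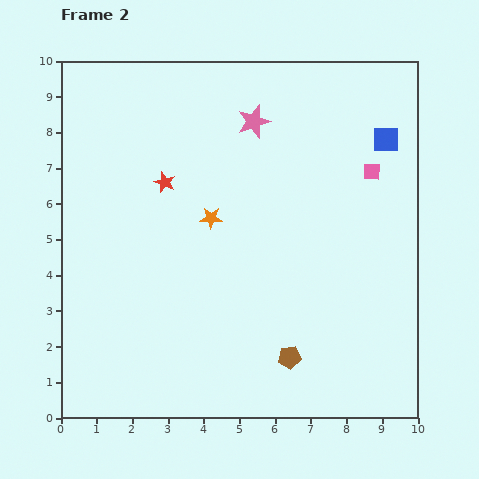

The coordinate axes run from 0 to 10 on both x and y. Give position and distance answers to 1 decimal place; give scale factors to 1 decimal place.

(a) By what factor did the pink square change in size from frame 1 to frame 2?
0.7×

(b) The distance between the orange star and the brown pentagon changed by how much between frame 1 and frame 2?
-1.3

Distance in frame 1: 5.8. Distance in frame 2: 4.5.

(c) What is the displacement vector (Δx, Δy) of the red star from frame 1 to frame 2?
(0.4, 0.7)

The red star was at (2.5, 5.9) in frame 1 and (2.9, 6.6) in frame 2.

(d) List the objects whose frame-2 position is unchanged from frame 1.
the brown pentagon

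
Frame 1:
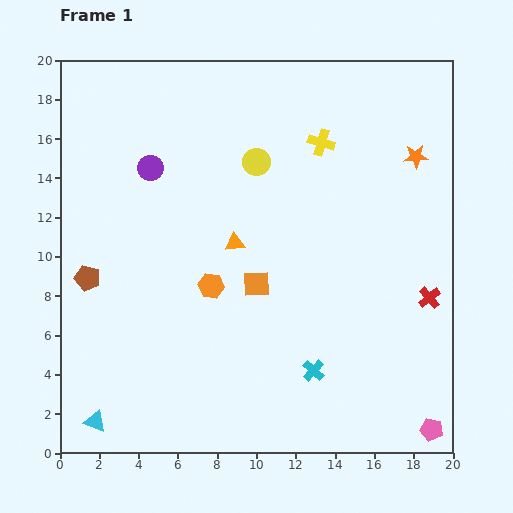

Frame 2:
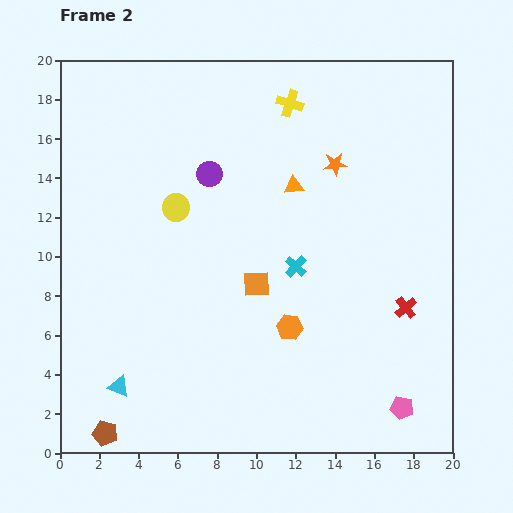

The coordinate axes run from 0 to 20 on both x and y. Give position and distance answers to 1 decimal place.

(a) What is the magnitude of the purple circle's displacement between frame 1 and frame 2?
3.0

The purple circle moved from (4.6, 14.5) to (7.6, 14.2), a distance of √(3.0² + 0.3²) ≈ 3.0.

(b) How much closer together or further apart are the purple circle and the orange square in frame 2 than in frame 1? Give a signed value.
-1.9

Distance in frame 1: 8.0. Distance in frame 2: 6.1.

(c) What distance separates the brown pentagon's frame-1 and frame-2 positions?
8.0

The brown pentagon moved from (1.4, 8.9) to (2.3, 1.0), a distance of √(0.9² + 7.9²) ≈ 8.0.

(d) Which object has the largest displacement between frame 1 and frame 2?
the brown pentagon

(moved 8.0; next 5.4)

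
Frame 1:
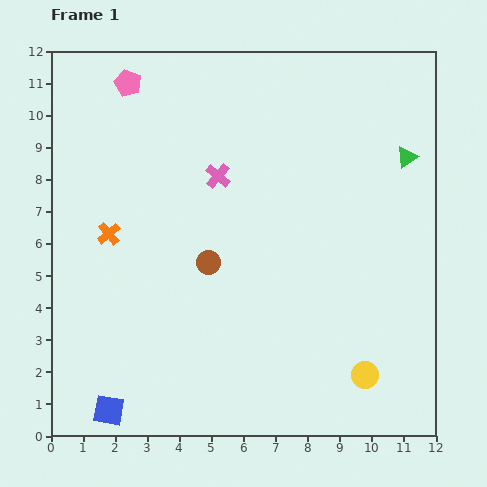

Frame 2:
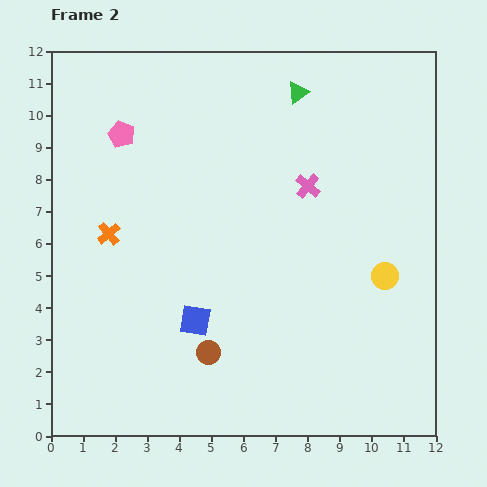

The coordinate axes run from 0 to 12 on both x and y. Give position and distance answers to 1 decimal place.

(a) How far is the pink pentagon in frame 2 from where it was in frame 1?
1.6

The pink pentagon moved from (2.4, 11.0) to (2.2, 9.4), a distance of √(0.2² + 1.6²) ≈ 1.6.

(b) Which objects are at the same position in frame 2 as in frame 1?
the orange cross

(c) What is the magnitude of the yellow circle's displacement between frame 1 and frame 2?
3.2

The yellow circle moved from (9.8, 1.9) to (10.4, 5.0), a distance of √(0.6² + 3.1²) ≈ 3.2.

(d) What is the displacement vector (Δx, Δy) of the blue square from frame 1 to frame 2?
(2.7, 2.8)

The blue square was at (1.8, 0.8) in frame 1 and (4.5, 3.6) in frame 2.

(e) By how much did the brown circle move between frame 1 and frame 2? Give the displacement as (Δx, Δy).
(0.0, -2.8)

The brown circle was at (4.9, 5.4) in frame 1 and (4.9, 2.6) in frame 2.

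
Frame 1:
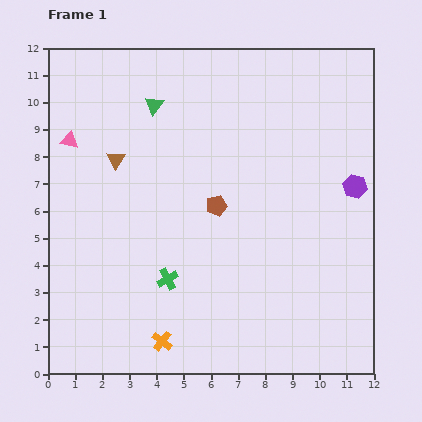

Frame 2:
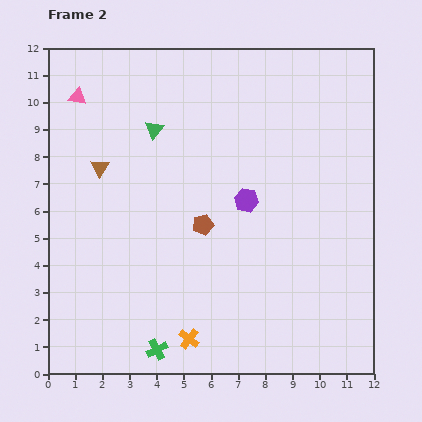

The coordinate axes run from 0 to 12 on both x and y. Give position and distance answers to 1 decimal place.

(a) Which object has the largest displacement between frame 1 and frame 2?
the purple hexagon

(moved 4.0; next 2.6)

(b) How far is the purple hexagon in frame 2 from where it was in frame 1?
4.0

The purple hexagon moved from (11.3, 6.9) to (7.3, 6.4), a distance of √(4.0² + 0.5²) ≈ 4.0.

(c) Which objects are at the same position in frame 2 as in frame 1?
none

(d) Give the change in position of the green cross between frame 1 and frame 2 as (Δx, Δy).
(-0.4, -2.6)

The green cross was at (4.4, 3.5) in frame 1 and (4.0, 0.9) in frame 2.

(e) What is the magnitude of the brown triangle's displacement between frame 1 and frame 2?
0.7

The brown triangle moved from (2.5, 7.9) to (1.9, 7.6), a distance of √(0.6² + 0.3²) ≈ 0.7.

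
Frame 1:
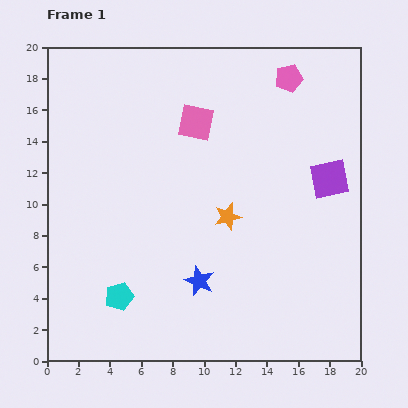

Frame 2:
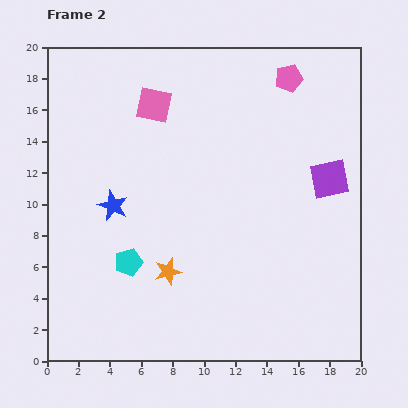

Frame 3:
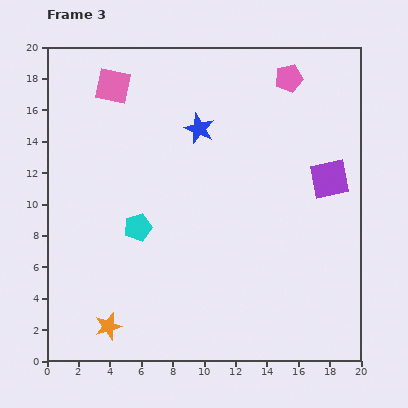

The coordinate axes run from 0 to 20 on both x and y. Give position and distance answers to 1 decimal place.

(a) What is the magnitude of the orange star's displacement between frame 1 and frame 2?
5.2

The orange star moved from (11.5, 9.2) to (7.7, 5.7), a distance of √(3.8² + 3.5²) ≈ 5.2.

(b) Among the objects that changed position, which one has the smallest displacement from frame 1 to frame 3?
the cyan pentagon

(moved 4.6)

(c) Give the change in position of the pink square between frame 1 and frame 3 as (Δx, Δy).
(-5.3, 2.3)

The pink square was at (9.5, 15.2) in frame 1 and (4.2, 17.5) in frame 3.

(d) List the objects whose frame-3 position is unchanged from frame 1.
the purple square, the pink pentagon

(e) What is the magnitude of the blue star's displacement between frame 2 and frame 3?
7.4

The blue star moved from (4.2, 9.9) to (9.7, 14.8), a distance of √(5.5² + 4.9²) ≈ 7.4.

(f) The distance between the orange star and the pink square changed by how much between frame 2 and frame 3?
+4.7

Distance in frame 2: 10.6. Distance in frame 3: 15.3.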